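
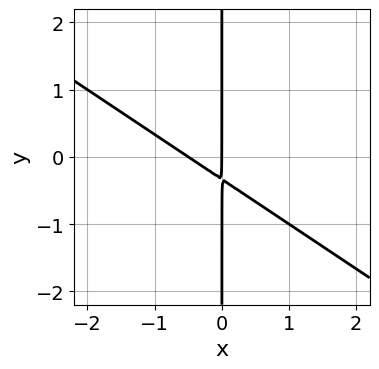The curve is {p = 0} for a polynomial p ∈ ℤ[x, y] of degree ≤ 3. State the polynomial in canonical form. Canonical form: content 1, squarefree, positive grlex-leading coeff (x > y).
2*x^2 + 3*x*y + x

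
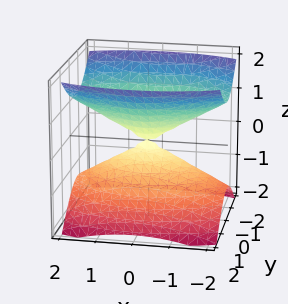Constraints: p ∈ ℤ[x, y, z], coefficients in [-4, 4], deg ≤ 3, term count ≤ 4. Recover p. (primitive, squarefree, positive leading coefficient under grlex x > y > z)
1. I count 2 distinct pieces. Treating them together as one polynomial.
2. The degree is 2 — a double cone through the origin; a quadric.
3. Symmetries: mirror symmetry z ↦ −z ⇒ only even powers of z; mirror symmetry y ↦ −y ⇒ only even powers of y; it's symmetric under x → −x, forcing even powers of x.
4. Checking where it meets the axes: it crosses the z-axis at the gridline z = 0; one x-axis crossing is at x = 0; it crosses the y-axis at the gridline y = 0.
5. Together with the visible shape, these determine p as stated.

x^2 + 3*y^2 - 3*z^2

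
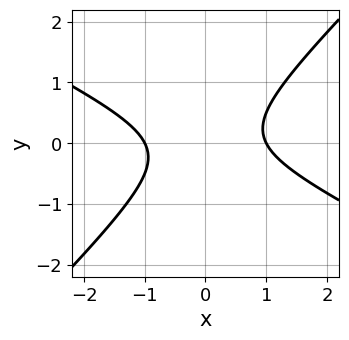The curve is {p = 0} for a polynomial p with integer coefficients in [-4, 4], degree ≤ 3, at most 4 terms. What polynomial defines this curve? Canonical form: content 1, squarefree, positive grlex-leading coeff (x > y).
First, degree: no degree-1 curve has this shape, so deg p = 2.
Next, checking where it meets the axes: among the integer gridlines, it crosses the x-axis at x ∈ {-1, 1}; no y-intercept at any integer in the box.
Finally, solving for integer coefficients yields p as stated.

x^2 + x*y - 2*y^2 - 1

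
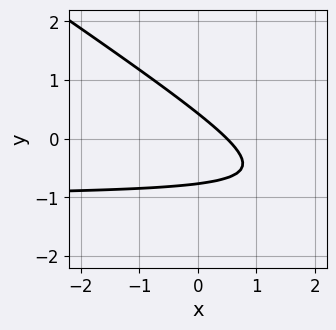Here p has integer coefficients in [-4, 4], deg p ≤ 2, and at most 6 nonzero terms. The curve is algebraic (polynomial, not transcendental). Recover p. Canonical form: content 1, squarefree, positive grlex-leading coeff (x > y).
The degree is 2 — a generic line meets the curve in up to 2 points.
Solving for integer coefficients yields p as stated.

2*x*y + 3*y^2 + 2*x + y - 1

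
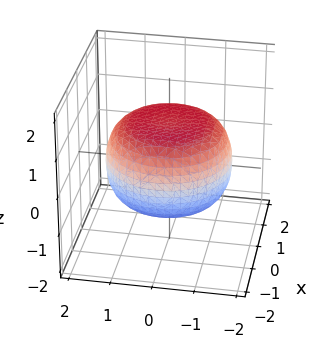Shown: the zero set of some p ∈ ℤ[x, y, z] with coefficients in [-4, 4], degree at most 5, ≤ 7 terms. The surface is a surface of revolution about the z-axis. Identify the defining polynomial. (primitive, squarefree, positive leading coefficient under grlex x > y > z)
(a) Degree: a generic line meets the surface in up to 4 points, so deg p = 4.
(b) Symmetry: the surface is invariant under rotation about z: p = q(x² + y², z).
(c) Reading off the gridlines: the z-axis gridline crossings are at z ∈ {-1, 1}; a circular section at z = 0 has radius between 1 and 2.
(d) Putting this together gives p.

x^4 + 2*x^2*y^2 + y^4 - x^2 - y^2 + 3*z^2 - 3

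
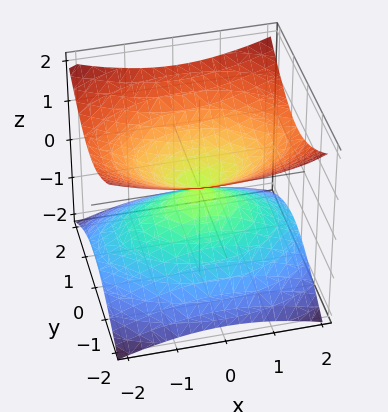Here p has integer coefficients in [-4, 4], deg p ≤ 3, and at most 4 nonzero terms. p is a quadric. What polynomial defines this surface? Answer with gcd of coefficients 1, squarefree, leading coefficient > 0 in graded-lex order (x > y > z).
x^2 + 2*y^2 - 3*z^2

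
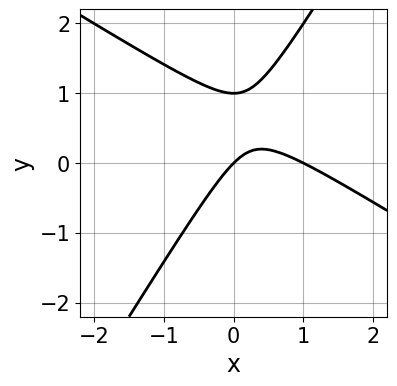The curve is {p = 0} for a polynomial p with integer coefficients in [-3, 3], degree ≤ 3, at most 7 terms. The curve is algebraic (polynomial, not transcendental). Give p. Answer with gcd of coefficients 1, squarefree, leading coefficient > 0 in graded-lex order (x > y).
(a) Degree: no degree-1 curve has this shape, so deg p = 2.
(b) Reading off the gridlines: the y-axis gridline crossings are at y ∈ {0, 1}; among the integer gridlines, it crosses the x-axis at x ∈ {0, 1}.
(c) These observations pin down the coefficients.

x^2 + x*y - y^2 - x + y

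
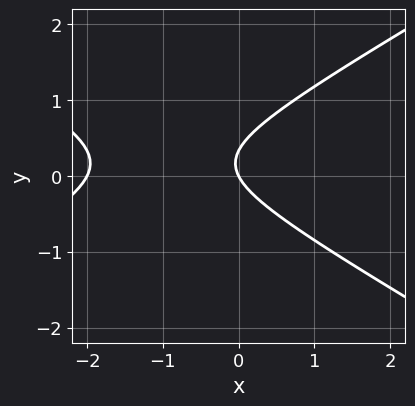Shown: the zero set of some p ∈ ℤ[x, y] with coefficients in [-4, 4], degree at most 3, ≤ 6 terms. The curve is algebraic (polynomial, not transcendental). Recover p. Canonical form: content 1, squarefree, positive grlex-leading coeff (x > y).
x^2 - 3*y^2 + 2*x + y

First, the degree is 2 — no degree-1 curve has this shape.
Next, checking where it meets the axes: the x-axis gridline crossings are at x ∈ {-2, 0}; it meets the y-axis at y = 0 (among the integer gridlines).
Finally, the integer polynomial consistent with all of this is the stated p.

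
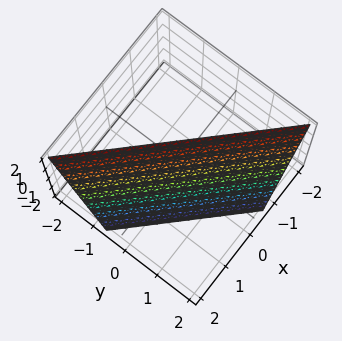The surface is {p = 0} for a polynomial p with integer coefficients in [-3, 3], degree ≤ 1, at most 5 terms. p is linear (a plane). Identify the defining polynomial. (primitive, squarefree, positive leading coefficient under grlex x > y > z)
3*x + 3*y + z - 2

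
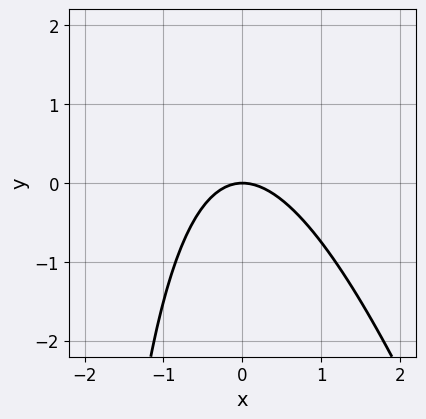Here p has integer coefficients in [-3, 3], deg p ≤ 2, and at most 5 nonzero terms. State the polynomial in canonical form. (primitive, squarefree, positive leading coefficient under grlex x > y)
(a) The degree is 2 — the shape is more complex than any degree-1 curve.
(b) Against the integer gridlines: one x-axis crossing is at x = 0; it meets the y-axis at y = 0 (among the integer gridlines).
(c) The integer polynomial consistent with all of this is the stated p.

3*x^2 + x*y + 3*y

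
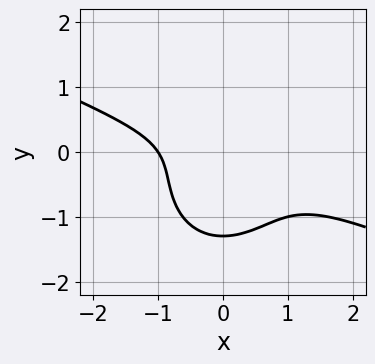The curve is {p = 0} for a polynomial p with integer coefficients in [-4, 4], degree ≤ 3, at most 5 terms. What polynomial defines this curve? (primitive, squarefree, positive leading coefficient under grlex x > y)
x^3 + 2*x^2*y + 2*y^3 + 2*y^2 + 1

1. The degree is 3 — a generic line meets the curve in up to 3 points.
2. From the axis intercepts and sections: it meets the x-axis at x = -1 (among the integer gridlines).
3. Fitting integer coefficients to these (and the overall shape) gives p.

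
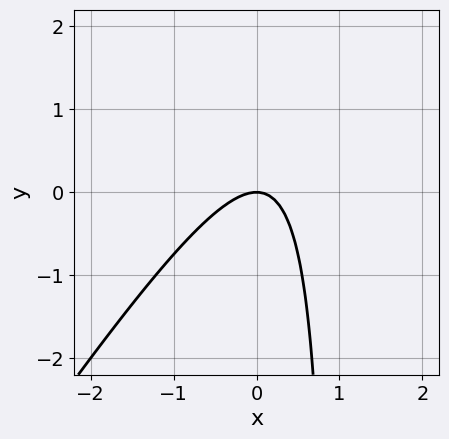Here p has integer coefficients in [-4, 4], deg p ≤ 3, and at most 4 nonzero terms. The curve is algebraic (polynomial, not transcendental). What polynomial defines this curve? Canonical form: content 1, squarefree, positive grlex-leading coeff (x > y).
3*x^2 - 2*x*y + 2*y

(a) Degree: a generic line meets the curve in up to 2 points, so deg p = 2.
(b) Against the integer gridlines: it crosses the x-axis at the gridline x = 0; it crosses the y-axis at the gridline y = 0.
(c) Together with the visible shape, these determine p as stated.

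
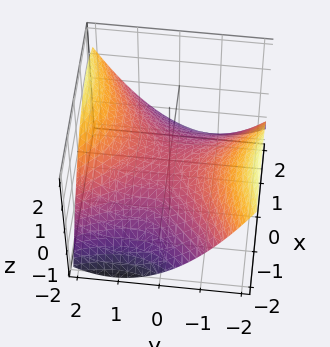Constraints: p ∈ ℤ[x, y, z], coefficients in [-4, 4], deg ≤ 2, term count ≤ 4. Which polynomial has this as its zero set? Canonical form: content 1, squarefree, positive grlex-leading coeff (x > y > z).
(a) The degree is 2 — the shape is more complex than any degree-1 surface.
(b) Checking where it meets the axes: it meets the y-axis at y = 0 (among the integer gridlines); one z-axis crossing is at z = 0; one x-axis crossing is at x = 0.
(c) Together with the visible shape, these determine p as stated.

x^2 - x*y - y^2 + 3*z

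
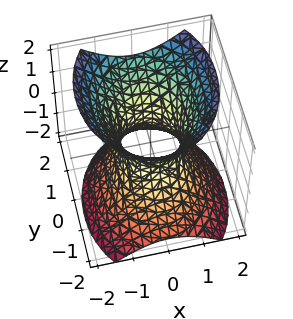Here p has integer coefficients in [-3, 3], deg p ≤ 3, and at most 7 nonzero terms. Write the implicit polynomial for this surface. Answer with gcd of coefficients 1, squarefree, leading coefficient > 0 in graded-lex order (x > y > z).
3*x^2 + 2*y^2 - y*z - 2*z^2 - 2

deg p = 2. The shape is more complex than any degree-1 surface.
Against the integer gridlines: the surface avoids every integer z-axis point in the box; the y-axis gridline crossings are at y ∈ {-1, 1}.
Assembling these constraints gives the stated polynomial.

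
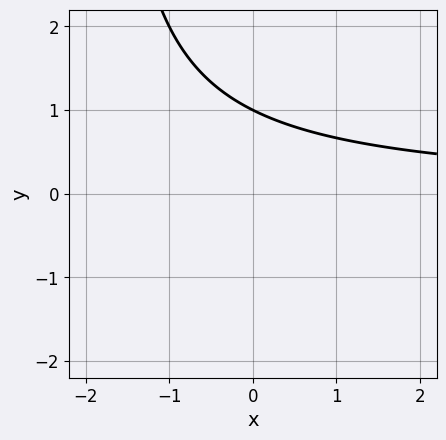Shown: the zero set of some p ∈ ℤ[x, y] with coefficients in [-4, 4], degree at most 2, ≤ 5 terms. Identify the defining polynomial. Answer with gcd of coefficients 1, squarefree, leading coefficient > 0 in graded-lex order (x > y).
First, degree: no degree-1 curve has this shape, so deg p = 2.
Next, reading off the gridlines: one y-axis crossing is at y = 1; the curve avoids every integer x-axis point in the box.
Finally, matching integer coefficients to the picture gives p.

x*y + 2*y - 2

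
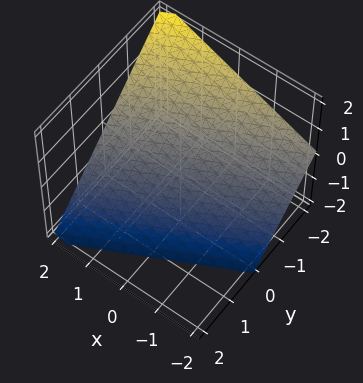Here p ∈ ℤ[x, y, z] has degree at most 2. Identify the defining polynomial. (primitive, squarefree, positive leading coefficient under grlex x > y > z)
x - 2*y - 2*z - 2

(a) Degree: every cross-section is a straight line — this is a plane, so deg p = 1.
(b) Checking where it meets the axes: it crosses the x-axis at the gridline x = 2; it meets the y-axis at y = -1 (among the integer gridlines); it crosses the z-axis at the gridline z = -1.
(c) Together with the visible shape, these determine p as stated.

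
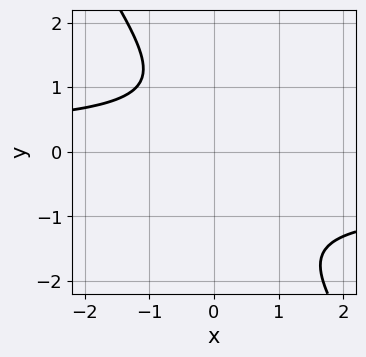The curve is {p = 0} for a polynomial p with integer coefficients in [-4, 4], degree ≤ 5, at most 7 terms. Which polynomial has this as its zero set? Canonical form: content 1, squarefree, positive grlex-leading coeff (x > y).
3*x*y^3 + 2*y^4 + 2*x*y^2 + y^3 + 3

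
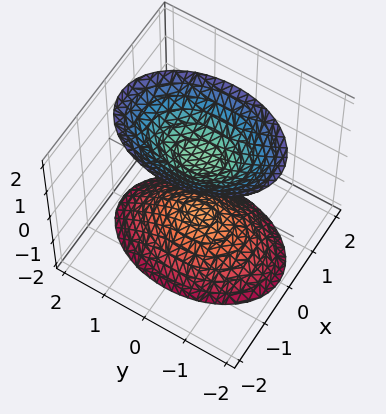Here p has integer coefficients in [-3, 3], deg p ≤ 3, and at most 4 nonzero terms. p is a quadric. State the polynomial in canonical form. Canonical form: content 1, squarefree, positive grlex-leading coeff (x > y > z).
(a) The picture has 2 separate pieces. They look like related sheets of one shape, so recover p as a whole.
(b) deg p = 2. Two sheets facing apart; a quadric.
(c) Symmetries: it's symmetric under x → −x, forcing even powers of x; the z ↦ −z reflection is a symmetry, so z appears only in even powers; the y ↦ −y reflection is a symmetry, so y appears only in even powers.
(d) From the visible intercepts: the surface avoids every integer y-axis point in the box; the surface avoids every integer x-axis point in the box; among the integer gridlines, it crosses the z-axis at z ∈ {-1, 1}.
(e) Assembling these constraints gives the stated polynomial.

2*x^2 + y^2 - z^2 + 1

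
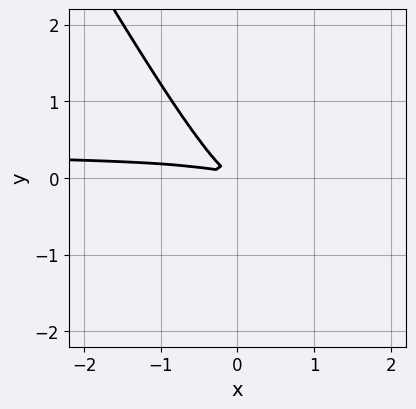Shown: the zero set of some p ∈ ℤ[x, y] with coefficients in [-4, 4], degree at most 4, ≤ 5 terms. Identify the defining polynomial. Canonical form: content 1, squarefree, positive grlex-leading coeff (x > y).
1. deg p = 3. No degree-2 curve has this shape.
2. Matching integer coefficients to the picture gives p.

3*x^2*y - y^3 - x^2 - 3*x*y - 3*y^2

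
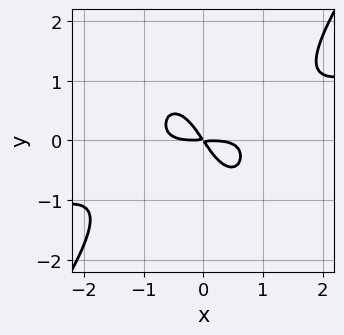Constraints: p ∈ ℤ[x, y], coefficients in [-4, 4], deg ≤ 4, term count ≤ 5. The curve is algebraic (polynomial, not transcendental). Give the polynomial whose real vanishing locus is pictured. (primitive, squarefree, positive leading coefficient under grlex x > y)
Degree: the shape is more complex than any degree-3 curve, so deg p = 4.
The integer polynomial consistent with all of this is the stated p.

x^4 - 3*x^3*y + y^4 + 3*x*y + 2*y^2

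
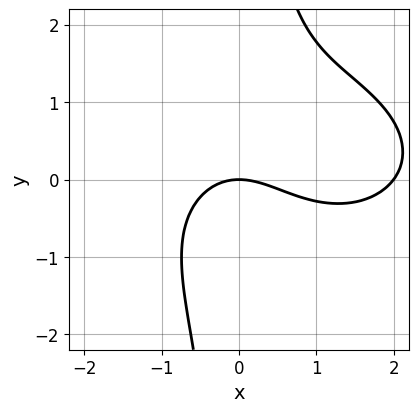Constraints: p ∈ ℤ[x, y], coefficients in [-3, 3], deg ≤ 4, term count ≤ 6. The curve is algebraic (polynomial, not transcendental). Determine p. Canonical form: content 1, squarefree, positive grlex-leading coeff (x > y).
x^3 + 2*x*y^2 - 2*x^2 - 3*y

(a) The degree is 3 — the shape is more complex than any degree-2 curve.
(b) From the axis intercepts and sections: one y-axis crossing is at y = 0; the x-axis gridline crossings are at x ∈ {0, 2}.
(c) Matching integer coefficients to the picture gives p.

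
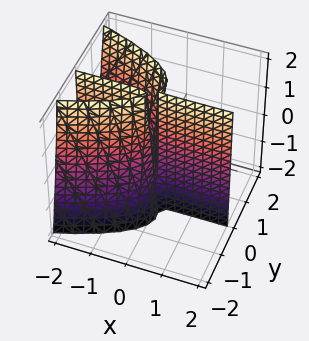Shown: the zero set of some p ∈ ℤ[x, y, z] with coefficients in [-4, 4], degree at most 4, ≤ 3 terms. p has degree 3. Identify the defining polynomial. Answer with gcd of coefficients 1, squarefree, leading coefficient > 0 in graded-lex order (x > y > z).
3*y^3 - y^2*z + 3*x*y

1. Degree: no degree-2 surface has this shape, so deg p = 3.
2. Observable constraints: one y-axis crossing is at y = 0; every point of the x-axis in the box is on the surface; the visible z-axis segment lies entirely on the surface.
3. Matching integer coefficients to the picture gives p.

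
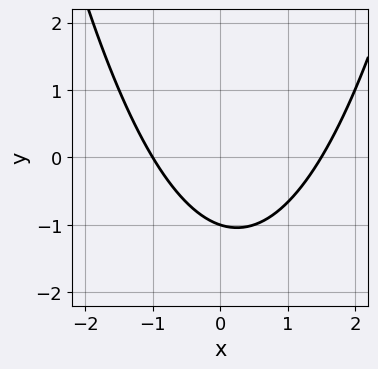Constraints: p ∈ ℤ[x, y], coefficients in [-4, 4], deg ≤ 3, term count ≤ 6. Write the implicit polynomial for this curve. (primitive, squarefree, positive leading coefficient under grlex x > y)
2*x^2 - x - 3*y - 3

deg p = 2.
Checking where it meets the axes: it meets the x-axis at x = -1 (among the integer gridlines); it meets the y-axis at y = -1 (among the integer gridlines).
Putting this together gives p.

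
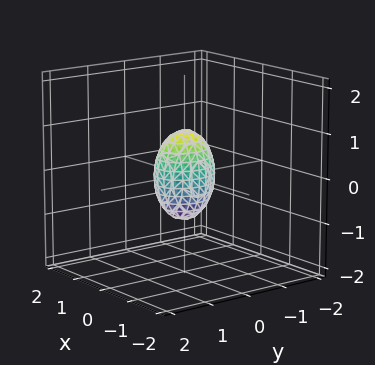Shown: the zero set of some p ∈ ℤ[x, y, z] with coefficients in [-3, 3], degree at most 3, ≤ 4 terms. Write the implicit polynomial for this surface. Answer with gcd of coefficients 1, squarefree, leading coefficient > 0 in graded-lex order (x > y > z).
3*x^2 + 2*y^2 + z^2 - 1

1. deg p = 2. A closed, bounded, convex surface; a quadric.
2. Symmetries: the y ↦ −y reflection is a symmetry, so y appears only in even powers; mirror symmetry z ↦ −z ⇒ only even powers of z; it's symmetric under x → −x, forcing even powers of x.
3. Against the integer gridlines: the z-axis gridline crossings are at z ∈ {-1, 1}.
4. These observations pin down the coefficients.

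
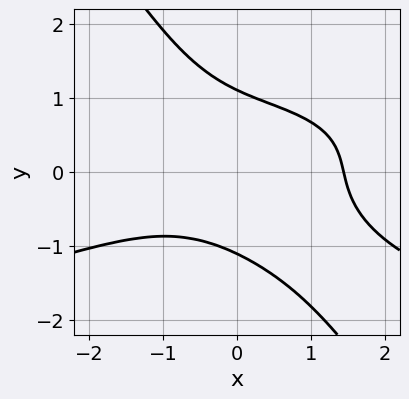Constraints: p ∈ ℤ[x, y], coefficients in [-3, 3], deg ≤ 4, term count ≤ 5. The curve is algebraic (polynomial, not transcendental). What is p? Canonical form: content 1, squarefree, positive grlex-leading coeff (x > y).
3*x*y^3 + 2*y^4 + x^3 + x*y - 3

(a) The degree is 4 — no degree-3 curve has this shape.
(b) Matching integer coefficients to the picture gives p.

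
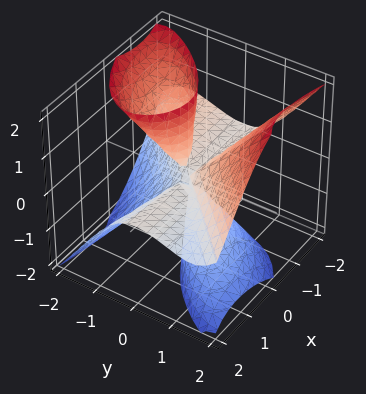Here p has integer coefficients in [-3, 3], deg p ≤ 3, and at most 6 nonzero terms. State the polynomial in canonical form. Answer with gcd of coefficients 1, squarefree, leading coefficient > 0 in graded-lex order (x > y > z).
x^2*z + x*y^2 - y^3 + y*z^2

1. I count 2 distinct pieces. Treating them together as one polynomial.
2. deg p = 3. A generic line meets the surface in up to 3 points.
3. From the visible intercepts: one y-axis crossing is at y = 0; the visible x-axis segment lies entirely on the surface; the visible z-axis segment lies entirely on the surface.
4. These observations pin down the coefficients.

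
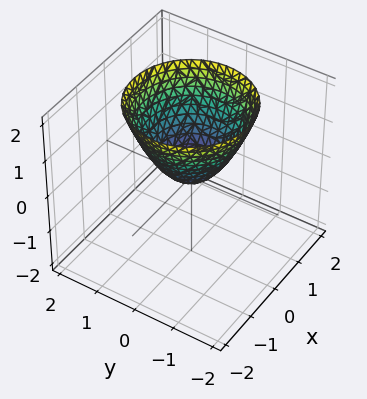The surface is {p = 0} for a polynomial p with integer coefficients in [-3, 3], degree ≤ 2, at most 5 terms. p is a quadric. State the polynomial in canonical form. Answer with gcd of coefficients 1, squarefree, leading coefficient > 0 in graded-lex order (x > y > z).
deg p = 2.
Symmetries: rotational symmetry about the z-axis ⇒ p depends on x, y only through x² + y².
From the visible intercepts: a circular section at z = 2 has radius between 1 and 2; one z-axis crossing is at z = 0.
Matching integer coefficients to the picture gives p.

x^2 + y^2 - z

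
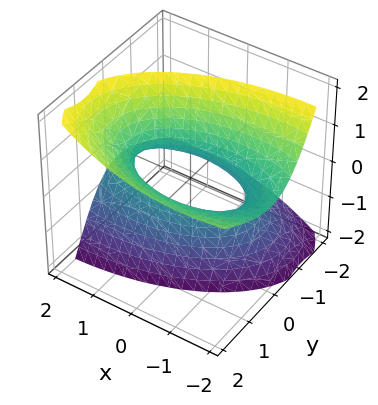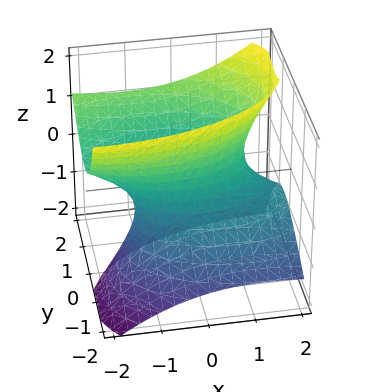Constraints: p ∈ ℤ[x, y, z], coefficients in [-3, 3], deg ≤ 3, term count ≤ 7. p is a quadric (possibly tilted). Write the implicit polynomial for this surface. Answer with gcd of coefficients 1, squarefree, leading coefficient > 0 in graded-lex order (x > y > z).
x^2 + 2*x*z + 3*y^2 - 3*y*z - 2*z^2 - 2

(a) deg p = 2. A generic line meets the surface in up to 2 points.
(b) Against the integer gridlines: it misses every integer gridline on the z-axis.
(c) Fitting integer coefficients to these (and the overall shape) gives p.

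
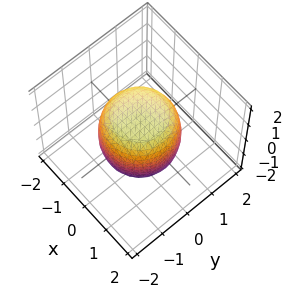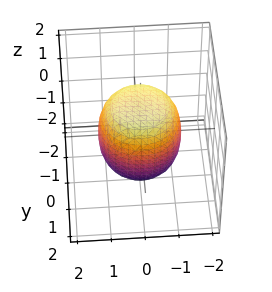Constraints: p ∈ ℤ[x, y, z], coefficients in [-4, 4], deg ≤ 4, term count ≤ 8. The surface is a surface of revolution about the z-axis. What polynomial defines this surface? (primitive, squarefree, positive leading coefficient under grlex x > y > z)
2*x^4 + 4*x^2*y^2 + 2*y^4 - x^2 - y^2 + 2*z^2 - 3

(a) Degree: a generic line meets the surface in up to 4 points, so deg p = 4.
(b) Symmetries: every cross-section ⟂ z is a circle, so x, y appear only via x² + y².
(c) Checking where it meets the axes: a circular section at z = 0 has radius between 1 and 2.
(d) Solving for integer coefficients yields p as stated.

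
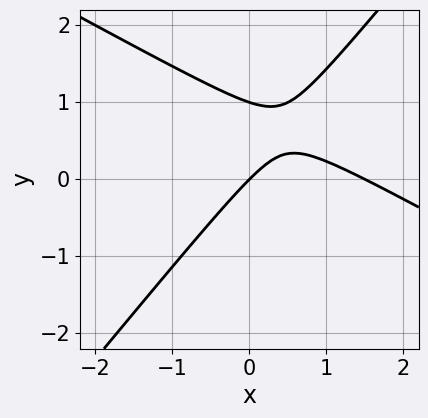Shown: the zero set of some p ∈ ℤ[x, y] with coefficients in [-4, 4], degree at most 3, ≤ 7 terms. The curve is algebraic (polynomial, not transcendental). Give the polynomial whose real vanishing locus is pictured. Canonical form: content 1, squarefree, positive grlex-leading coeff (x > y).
2*x^2 + 2*x*y - 3*y^2 - 3*x + 3*y

First, deg p = 2. No degree-1 curve has this shape.
Next, reading off the gridlines: one x-axis crossing is at x = 0; among the integer gridlines, it crosses the y-axis at y ∈ {0, 1}.
Finally, solving for integer coefficients yields p as stated.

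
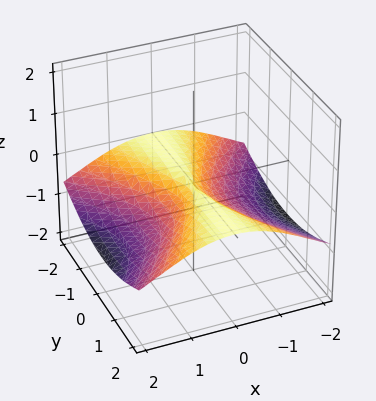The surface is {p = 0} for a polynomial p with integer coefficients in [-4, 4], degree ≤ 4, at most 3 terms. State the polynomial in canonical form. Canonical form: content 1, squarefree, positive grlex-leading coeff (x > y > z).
First, deg p = 3. No degree-2 surface has this shape.
Next, observable constraints: every point of the y-axis in the box is on the surface; it meets the x-axis at x = 0 (among the integer gridlines).
Finally, matching integer coefficients to the picture gives p.

y^2*z + 2*z^3 + x^2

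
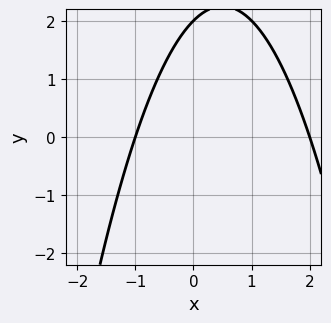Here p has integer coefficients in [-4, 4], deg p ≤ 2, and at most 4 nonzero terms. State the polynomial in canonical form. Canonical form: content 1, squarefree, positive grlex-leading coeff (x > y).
x^2 - x + y - 2

(a) The degree is 2 — a generic line meets the curve in up to 2 points.
(b) From the axis intercepts and sections: the x-axis gridline crossings are at x ∈ {-1, 2}; one y-axis crossing is at y = 2.
(c) Assembling these constraints gives the stated polynomial.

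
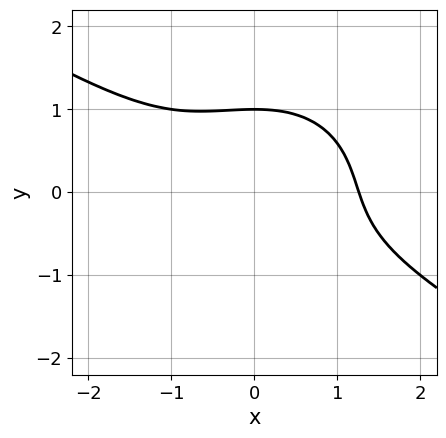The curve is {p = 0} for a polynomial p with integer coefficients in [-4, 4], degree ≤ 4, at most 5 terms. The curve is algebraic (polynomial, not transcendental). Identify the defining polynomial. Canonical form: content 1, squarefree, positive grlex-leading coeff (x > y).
x^3 + x^2*y + 2*y^3 - 2

1. deg p = 3. A generic line meets the curve in up to 3 points.
2. From the visible intercepts: one y-axis crossing is at y = 1.
3. The integer polynomial consistent with all of this is the stated p.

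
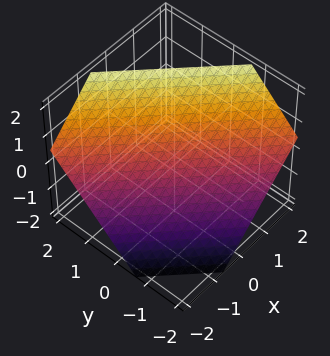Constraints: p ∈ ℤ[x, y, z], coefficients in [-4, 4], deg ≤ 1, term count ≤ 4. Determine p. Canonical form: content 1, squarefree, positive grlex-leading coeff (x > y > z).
3*x + 3*y - 3*z + 2

(a) Degree: the surface is flat (a plane), so deg p = 1.
(b) Matching integer coefficients to the picture gives p.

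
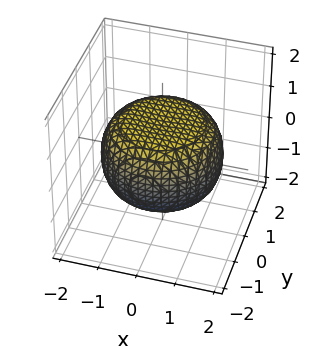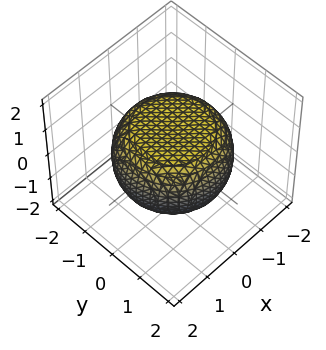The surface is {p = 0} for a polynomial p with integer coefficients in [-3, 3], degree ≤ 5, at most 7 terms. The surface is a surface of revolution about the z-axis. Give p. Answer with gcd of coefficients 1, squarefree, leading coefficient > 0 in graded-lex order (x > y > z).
x^4 + 2*x^2*y^2 + y^4 - x^2 - y^2 + 3*z^2 - 3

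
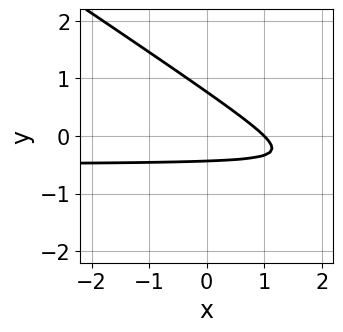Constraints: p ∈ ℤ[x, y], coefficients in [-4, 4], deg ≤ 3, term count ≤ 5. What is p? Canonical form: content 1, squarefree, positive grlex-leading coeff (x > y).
2*x*y + 3*y^2 + x - y - 1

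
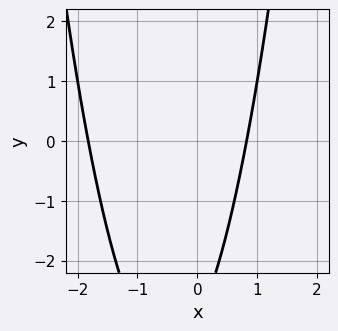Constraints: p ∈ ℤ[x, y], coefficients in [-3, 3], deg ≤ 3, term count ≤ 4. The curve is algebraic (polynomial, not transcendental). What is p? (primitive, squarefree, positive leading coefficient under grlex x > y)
2*x^2 + 2*x - y - 3

Degree: the shape is more complex than any degree-1 curve, so deg p = 2.
Against the integer gridlines: no y-intercept at any integer in the box.
Assembling these constraints gives the stated polynomial.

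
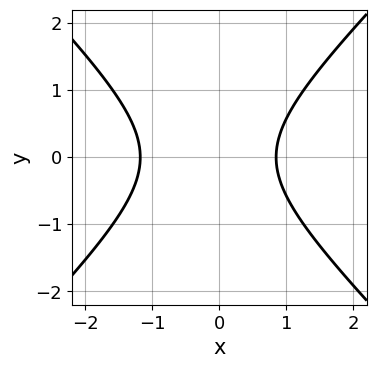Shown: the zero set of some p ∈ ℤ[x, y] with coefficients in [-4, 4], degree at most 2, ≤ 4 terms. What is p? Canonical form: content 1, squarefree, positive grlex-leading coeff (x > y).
3*x^2 - 3*y^2 + x - 3

deg p = 2.
Symmetries: mirror symmetry y ↦ −y ⇒ only even powers of y.
Reading off the gridlines: it misses every integer gridline on the y-axis.
Fitting integer coefficients to these (and the overall shape) gives p.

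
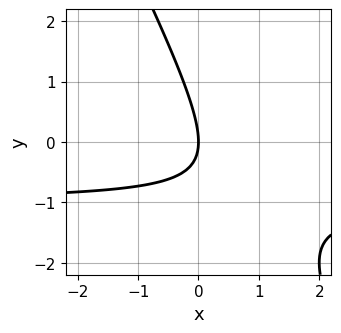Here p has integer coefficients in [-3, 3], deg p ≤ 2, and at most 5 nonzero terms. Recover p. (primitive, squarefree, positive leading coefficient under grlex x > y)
2*x*y + y^2 + 2*x

1. Degree: a generic line meets the curve in up to 2 points, so deg p = 2.
2. Checking where it meets the axes: one y-axis crossing is at y = 0; one x-axis crossing is at x = 0.
3. Putting this together gives p.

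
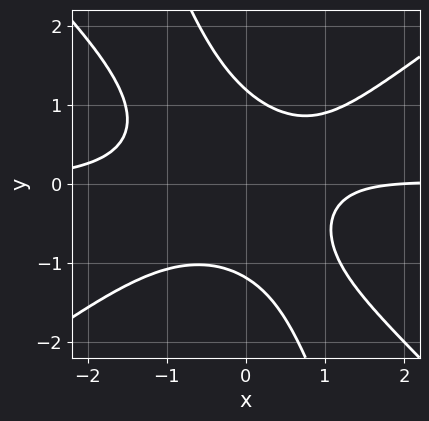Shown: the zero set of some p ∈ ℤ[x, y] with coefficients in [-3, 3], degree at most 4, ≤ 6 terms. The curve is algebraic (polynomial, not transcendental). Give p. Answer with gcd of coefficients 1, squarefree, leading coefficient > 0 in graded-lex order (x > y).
2*x^3*y - 3*x*y^3 - y^4 - x + 2

1. The degree is 4 — a generic line meets the curve in up to 4 points.
2. Reading off the gridlines: it crosses the x-axis at the gridline x = 2.
3. Solving for integer coefficients yields p as stated.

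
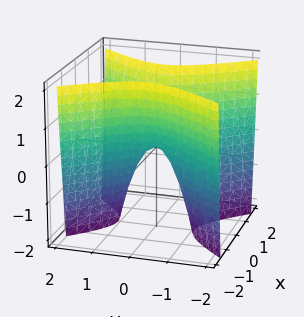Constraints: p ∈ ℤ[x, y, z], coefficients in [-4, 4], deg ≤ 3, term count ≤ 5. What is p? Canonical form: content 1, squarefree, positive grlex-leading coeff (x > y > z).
1. Degree: a hyperbolic paraboloid; a quadric, so deg p = 2.
2. Symmetries: it's symmetric under y → −y, forcing even powers of y; it's symmetric under x → −x, forcing even powers of x.
3. From the visible intercepts: one y-axis crossing is at y = 0; it meets the z-axis at z = 0 (among the integer gridlines); it crosses the x-axis at the gridline x = 0.
4. These observations pin down the coefficients.

3*x^2 - 2*y^2 - z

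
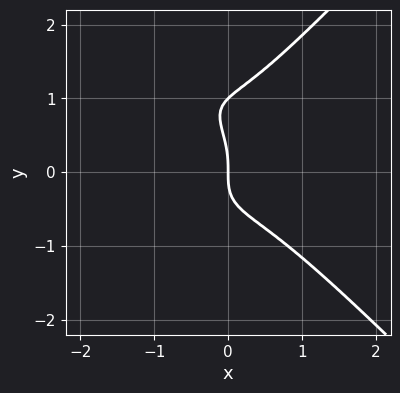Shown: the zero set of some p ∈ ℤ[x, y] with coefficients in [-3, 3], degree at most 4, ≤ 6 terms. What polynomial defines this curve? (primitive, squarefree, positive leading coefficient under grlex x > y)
x^2*y^2 - y^4 + x^3 + y^3 + x

(a) Degree: the shape is more complex than any degree-3 curve, so deg p = 4.
(b) Checking where it meets the axes: the y-axis gridline crossings are at y ∈ {0, 1}; it meets the x-axis at x = 0 (among the integer gridlines).
(c) Together with the visible shape, these determine p as stated.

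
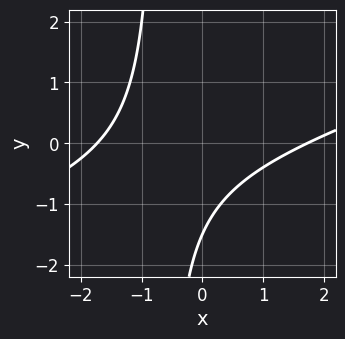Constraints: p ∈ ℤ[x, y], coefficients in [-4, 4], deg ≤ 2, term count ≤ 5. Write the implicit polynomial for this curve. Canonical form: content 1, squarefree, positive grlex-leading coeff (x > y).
First, deg p = 2. No degree-1 curve has this shape.
Finally, the integer polynomial consistent with all of this is the stated p.

x^2 - 3*x*y - 2*y - 3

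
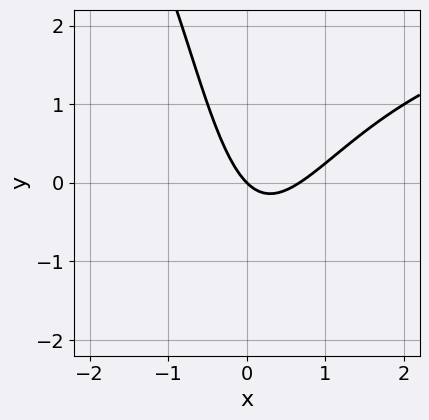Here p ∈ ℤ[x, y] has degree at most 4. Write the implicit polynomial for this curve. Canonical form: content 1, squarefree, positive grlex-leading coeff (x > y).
x^2*y - 3*x^2 + x*y + 2*x + 2*y

(a) Degree: no degree-2 curve has this shape, so deg p = 3.
(b) From the visible intercepts: one x-axis crossing is at x = 0; it meets the y-axis at y = 0 (among the integer gridlines).
(c) Fitting integer coefficients to these (and the overall shape) gives p.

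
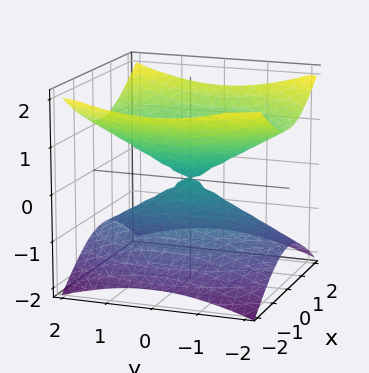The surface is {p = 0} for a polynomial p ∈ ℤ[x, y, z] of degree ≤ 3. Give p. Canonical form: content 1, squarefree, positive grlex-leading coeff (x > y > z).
(a) deg p = 2. A double cone through the origin; a quadric.
(b) Symmetries: it's symmetric under z → −z, forcing even powers of z; it's symmetric under y → −y, forcing even powers of y; it's symmetric under x → −x, forcing even powers of x.
(c) Checking where it meets the axes: it crosses the z-axis at the gridline z = 0; one y-axis crossing is at y = 0; one x-axis crossing is at x = 0.
(d) These observations pin down the coefficients.

2*x^2 + y^2 - 3*z^2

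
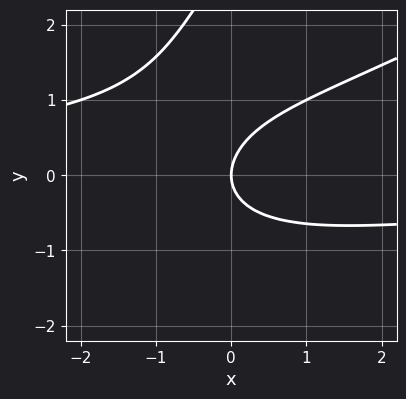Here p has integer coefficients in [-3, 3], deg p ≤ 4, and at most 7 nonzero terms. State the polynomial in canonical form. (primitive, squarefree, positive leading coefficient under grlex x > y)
deg p = 3.
Against the integer gridlines: it crosses the x-axis at the gridline x = 0; it crosses the y-axis at the gridline y = 0.
Putting this together gives p.

x^2*y - 2*x*y^2 + y^3 - 3*y^2 + 3*x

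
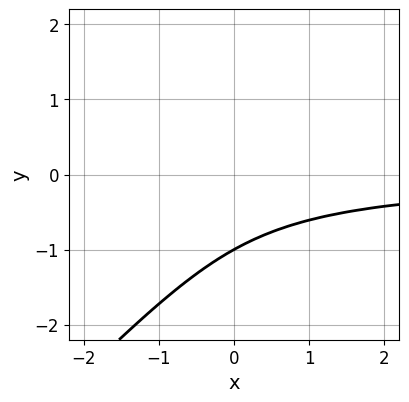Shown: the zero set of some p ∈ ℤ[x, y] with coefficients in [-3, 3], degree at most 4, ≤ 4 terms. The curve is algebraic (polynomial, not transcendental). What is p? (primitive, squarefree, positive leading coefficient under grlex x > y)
3*x*y^2 - 3*y^3 - 2*x*y - 3

First, the degree is 3 — the shape is more complex than any degree-2 curve.
Then, reading off the gridlines: it crosses the y-axis at the gridline y = -1; no x-intercept at any integer in the box.
Finally, the integer polynomial consistent with all of this is the stated p.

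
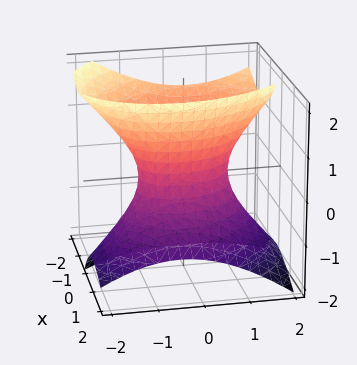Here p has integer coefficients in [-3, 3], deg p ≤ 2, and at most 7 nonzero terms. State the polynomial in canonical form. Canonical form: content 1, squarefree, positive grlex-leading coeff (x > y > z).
3*x^2 + x*y + 3*x*z + 2*y^2 - 2*z^2 - 2

First, degree: the shape is more complex than any degree-1 surface, so deg p = 2.
Then, observable constraints: it misses every integer gridline on the z-axis; the y-axis gridline crossings are at y ∈ {-1, 1}.
Finally, the integer polynomial consistent with all of this is the stated p.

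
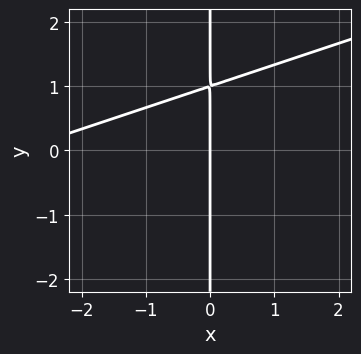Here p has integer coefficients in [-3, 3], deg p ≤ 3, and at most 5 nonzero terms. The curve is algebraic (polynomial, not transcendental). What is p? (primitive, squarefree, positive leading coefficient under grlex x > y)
x^2 - 3*x*y + 3*x

(a) The degree is 2 — a generic line meets the curve in up to 2 points.
(b) Observable constraints: it crosses the x-axis at the gridline x = 0; every point of the y-axis in the box is on the curve.
(c) Solving for integer coefficients yields p as stated.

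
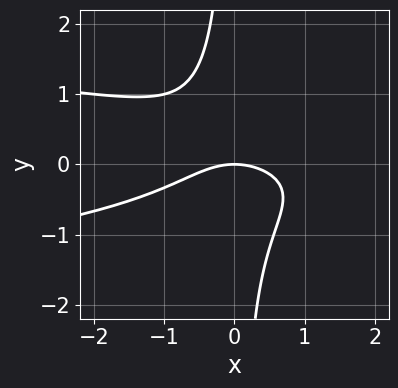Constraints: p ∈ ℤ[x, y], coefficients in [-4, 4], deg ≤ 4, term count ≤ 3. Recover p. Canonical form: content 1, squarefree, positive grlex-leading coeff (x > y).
3*x*y^2 + x^2 + 2*y

(a) deg p = 3. No degree-2 curve has this shape.
(b) From the axis intercepts and sections: it crosses the y-axis at the gridline y = 0; it meets the x-axis at x = 0 (among the integer gridlines).
(c) The integer polynomial consistent with all of this is the stated p.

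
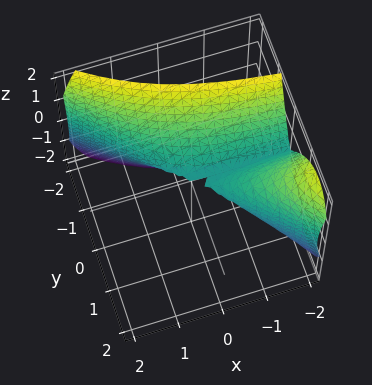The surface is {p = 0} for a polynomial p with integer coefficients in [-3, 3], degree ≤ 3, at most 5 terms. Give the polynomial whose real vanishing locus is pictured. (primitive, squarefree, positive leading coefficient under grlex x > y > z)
deg p = 3. No degree-2 surface has this shape.
Against the integer gridlines: one y-axis crossing is at y = 0; every point of the x-axis in the box is on the surface.
Solving for integer coefficients yields p as stated.

2*x*y^2 + 2*y^3 + z^2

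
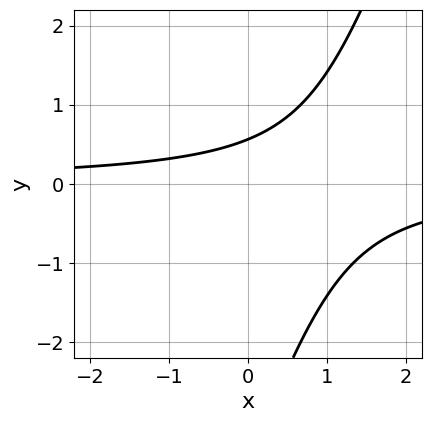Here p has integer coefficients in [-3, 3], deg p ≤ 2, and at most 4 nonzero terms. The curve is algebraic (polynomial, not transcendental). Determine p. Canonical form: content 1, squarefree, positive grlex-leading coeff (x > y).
3*x*y - y^2 - 3*y + 2

1. The degree is 2 — the shape is more complex than any degree-1 curve.
2. From the axis intercepts and sections: it misses every integer gridline on the x-axis.
3. These observations pin down the coefficients.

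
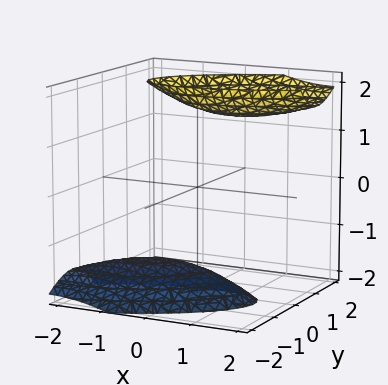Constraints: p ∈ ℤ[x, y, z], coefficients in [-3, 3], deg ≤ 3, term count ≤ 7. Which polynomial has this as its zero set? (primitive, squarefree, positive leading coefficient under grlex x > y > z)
1. There are 2 components. They look like related sheets of one shape, so recover p as a whole.
2. deg p = 2. A generic line meets the surface in up to 2 points.
3. Observable constraints: the surface avoids every integer x-axis point in the box; no y-intercept at any integer in the box.
4. Assembling these constraints gives the stated polynomial.

x^2 - 2*x*y + 3*y^2 - 2*y*z - z^2 + 3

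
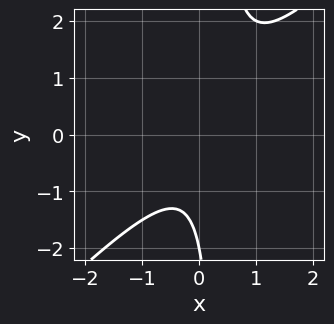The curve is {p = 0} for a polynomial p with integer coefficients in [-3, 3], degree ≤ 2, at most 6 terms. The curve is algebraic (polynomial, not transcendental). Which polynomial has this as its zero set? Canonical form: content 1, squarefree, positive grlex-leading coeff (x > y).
deg p = 2. No degree-1 curve has this shape.
From the visible intercepts: it meets the y-axis at y = -2 (among the integer gridlines); the curve avoids every integer x-axis point in the box.
The integer polynomial consistent with all of this is the stated p.

3*x^2 - 3*x*y - x + y + 2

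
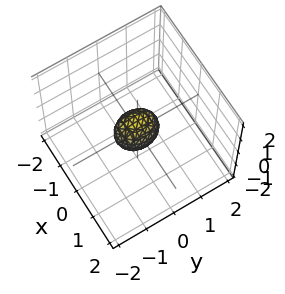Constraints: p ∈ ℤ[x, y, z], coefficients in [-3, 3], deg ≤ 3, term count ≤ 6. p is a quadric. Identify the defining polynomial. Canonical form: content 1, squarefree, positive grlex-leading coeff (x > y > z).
3*x^2 + 2*y^2 + 2*z^2 - 1

First, the degree is 2 — a closed, bounded, convex surface; a quadric.
Next, symmetries: the y ↦ −y reflection is a symmetry, so y appears only in even powers; the z ↦ −z reflection is a symmetry, so z appears only in even powers; mirror symmetry x ↦ −x ⇒ only even powers of x.
Finally, putting this together gives p.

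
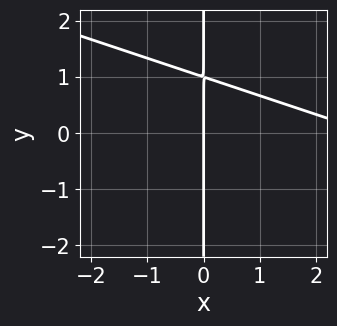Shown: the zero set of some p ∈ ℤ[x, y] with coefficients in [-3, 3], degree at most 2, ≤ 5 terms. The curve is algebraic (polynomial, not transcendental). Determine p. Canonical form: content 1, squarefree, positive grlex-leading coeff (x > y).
x^2 + 3*x*y - 3*x

First, deg p = 2. No degree-1 curve has this shape.
Next, observable constraints: it crosses the x-axis at the gridline x = 0; every point of the y-axis in the box is on the curve.
Finally, fitting integer coefficients to these (and the overall shape) gives p.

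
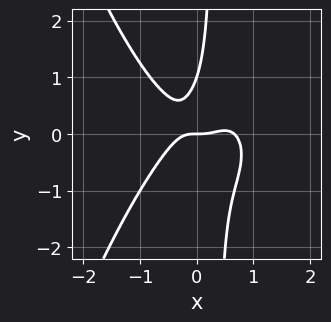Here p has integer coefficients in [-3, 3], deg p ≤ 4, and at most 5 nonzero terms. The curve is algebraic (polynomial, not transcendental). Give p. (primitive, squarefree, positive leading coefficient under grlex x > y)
Degree: no degree-3 curve has this shape, so deg p = 4.
Checking where it meets the axes: among the integer gridlines, it crosses the y-axis at y ∈ {0, 1}; it crosses the x-axis at the gridline x = 0.
These observations pin down the coefficients.

3*x^4 - 2*x^3 + 3*x*y^2 - y^2 + y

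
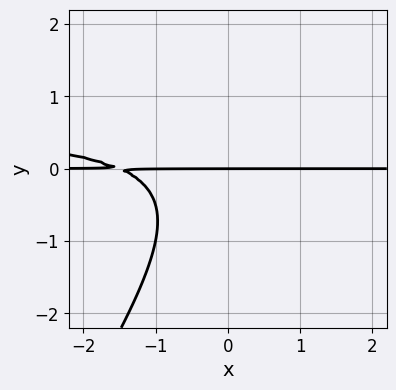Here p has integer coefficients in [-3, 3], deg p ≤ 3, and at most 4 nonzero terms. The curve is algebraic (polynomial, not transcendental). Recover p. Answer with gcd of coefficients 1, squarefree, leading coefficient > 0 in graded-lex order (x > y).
deg p = 3.
Against the integer gridlines: every point of the x-axis in the box is on the curve; it meets the y-axis at y = 0 (among the integer gridlines).
Assembling these constraints gives the stated polynomial.

3*x*y^2 - 2*y^3 - 2*x*y - 3*y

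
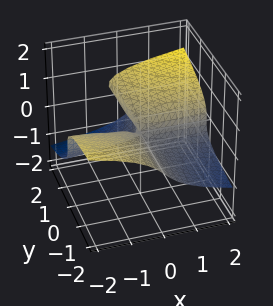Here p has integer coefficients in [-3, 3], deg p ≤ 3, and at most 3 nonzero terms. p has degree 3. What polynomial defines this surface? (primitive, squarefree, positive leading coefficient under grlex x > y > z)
3*z^3 - x*y - y*z

deg p = 3.
Reading off the gridlines: every point of the y-axis in the box is on the surface; one z-axis crossing is at z = 0; the visible x-axis segment lies entirely on the surface.
These observations pin down the coefficients.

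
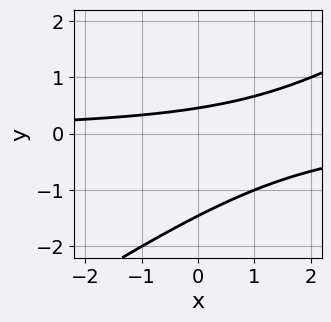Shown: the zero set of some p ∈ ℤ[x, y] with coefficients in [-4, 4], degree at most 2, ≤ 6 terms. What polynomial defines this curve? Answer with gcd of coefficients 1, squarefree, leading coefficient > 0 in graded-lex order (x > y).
2*x*y - 3*y^2 - 3*y + 2

1. deg p = 2. A generic line meets the curve in up to 2 points.
2. Against the integer gridlines: it misses every integer gridline on the x-axis.
3. The integer polynomial consistent with all of this is the stated p.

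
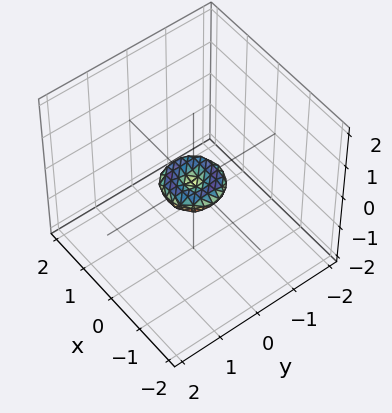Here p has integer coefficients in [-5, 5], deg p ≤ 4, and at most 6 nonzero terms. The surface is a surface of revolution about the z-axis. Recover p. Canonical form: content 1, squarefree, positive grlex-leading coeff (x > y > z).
deg p = 4.
By symmetry, every cross-section ⟂ z is a circle, so x, y appear only via x² + y².
Reading off the gridlines: it meets the x-axis at x = 0 (among the integer gridlines); it crosses the y-axis at the gridline y = 0; one z-axis crossing is at z = 0; a circular section at z = 0 has radius between 0 and 1.
These observations pin down the coefficients.

2*x^4 + 4*x^2*y^2 + 2*y^4 - x^2 - y^2 + 3*z^2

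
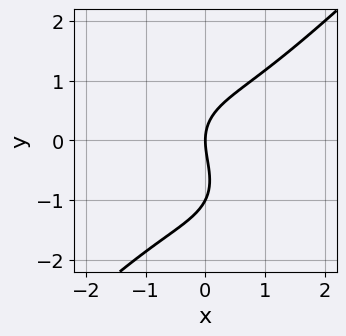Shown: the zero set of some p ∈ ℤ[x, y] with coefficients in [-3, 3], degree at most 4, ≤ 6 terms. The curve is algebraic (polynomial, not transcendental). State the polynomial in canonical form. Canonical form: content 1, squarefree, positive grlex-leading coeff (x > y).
x^3 - y^3 - y^2 + 2*x

First, the degree is 3 — the shape is more complex than any degree-2 curve.
Next, observable constraints: it meets the x-axis at x = 0 (among the integer gridlines); among the integer gridlines, it crosses the y-axis at y ∈ {-1, 0}.
Finally, solving for integer coefficients yields p as stated.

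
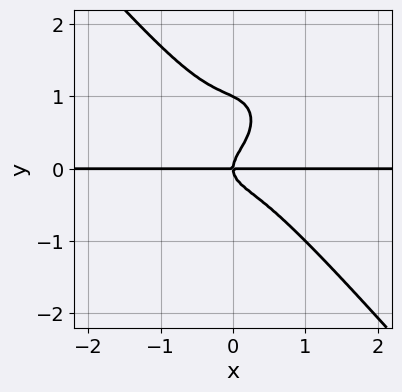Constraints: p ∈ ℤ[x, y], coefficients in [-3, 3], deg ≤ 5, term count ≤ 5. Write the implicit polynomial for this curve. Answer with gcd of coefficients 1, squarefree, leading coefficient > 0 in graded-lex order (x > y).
3*x^3*y + 2*y^4 - 2*y^3 + x*y

(a) Degree: a generic line meets the curve in up to 4 points, so deg p = 4.
(b) Against the integer gridlines: the visible x-axis segment lies entirely on the curve; the y-axis gridline crossings are at y ∈ {0, 1}.
(c) Solving for integer coefficients yields p as stated.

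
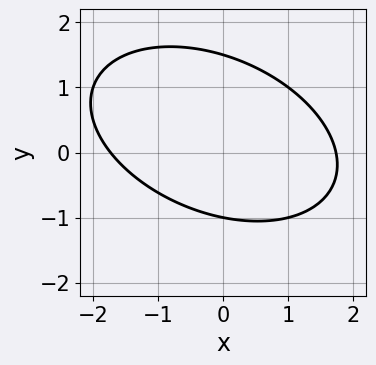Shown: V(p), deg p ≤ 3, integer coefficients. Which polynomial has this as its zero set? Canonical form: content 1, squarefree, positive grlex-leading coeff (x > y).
x^2 + x*y + 2*y^2 - y - 3

Degree: the shape is more complex than any degree-1 curve, so deg p = 2.
Reading off the gridlines: it crosses the y-axis at the gridline y = -1.
Solving for integer coefficients yields p as stated.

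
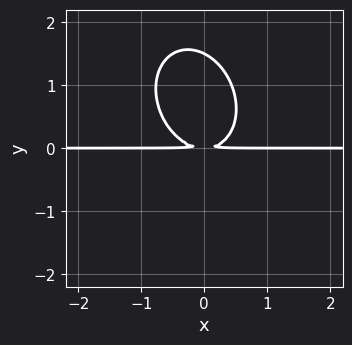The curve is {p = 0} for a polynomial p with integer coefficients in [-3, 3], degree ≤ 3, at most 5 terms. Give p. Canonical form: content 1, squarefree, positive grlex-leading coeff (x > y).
1. The degree is 3 — a generic line meets the curve in up to 3 points.
2. Against the integer gridlines: every point of the x-axis in the box is on the curve.
3. Fitting integer coefficients to these (and the overall shape) gives p.

3*x^2*y + x*y^2 + 2*y^3 - 3*y^2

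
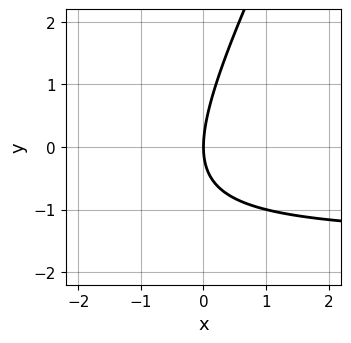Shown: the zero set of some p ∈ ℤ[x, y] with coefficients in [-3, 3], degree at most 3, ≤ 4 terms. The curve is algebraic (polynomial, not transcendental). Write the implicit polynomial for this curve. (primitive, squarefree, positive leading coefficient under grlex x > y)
First, the degree is 2 — a generic line meets the curve in up to 2 points.
Next, from the visible intercepts: one x-axis crossing is at x = 0; it crosses the y-axis at the gridline y = 0.
Finally, together with the visible shape, these determine p as stated.

2*x*y - y^2 + 3*x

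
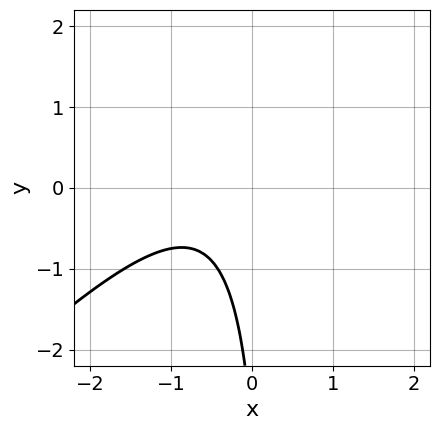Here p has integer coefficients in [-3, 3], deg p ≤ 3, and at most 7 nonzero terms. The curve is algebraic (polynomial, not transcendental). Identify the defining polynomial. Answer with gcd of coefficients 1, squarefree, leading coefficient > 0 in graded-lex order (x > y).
deg p = 2. A generic line meets the curve in up to 2 points.
Reading off the gridlines: it misses every integer gridline on the y-axis; it misses every integer gridline on the x-axis.
Fitting integer coefficients to these (and the overall shape) gives p.

3*x^2 - 3*x*y + 3*x + y + 3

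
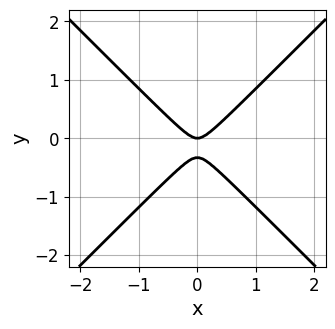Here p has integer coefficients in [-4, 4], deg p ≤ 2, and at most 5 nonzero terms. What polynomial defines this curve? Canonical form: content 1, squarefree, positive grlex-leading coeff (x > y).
1. The degree is 2 — a generic line meets the curve in up to 2 points.
2. Symmetries: it's symmetric under x → −x, forcing even powers of x.
3. Observable constraints: one x-axis crossing is at x = 0; one y-axis crossing is at y = 0.
4. Assembling these constraints gives the stated polynomial.

3*x^2 - 3*y^2 - y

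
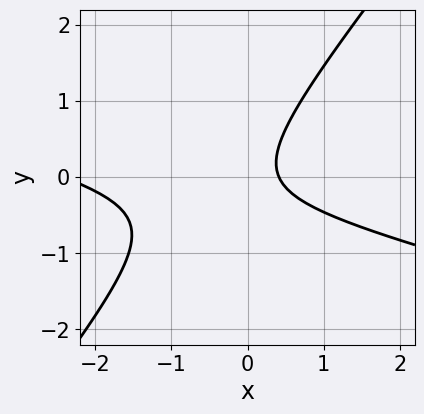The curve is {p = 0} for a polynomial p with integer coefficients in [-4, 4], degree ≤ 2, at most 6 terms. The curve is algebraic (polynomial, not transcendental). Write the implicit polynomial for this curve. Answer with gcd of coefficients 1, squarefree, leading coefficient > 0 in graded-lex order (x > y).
Degree: a generic line meets the curve in up to 2 points, so deg p = 2.
Observable constraints: no y-intercept at any integer in the box.
Together with the visible shape, these determine p as stated.

x^2 + 3*x*y - 3*y^2 + 2*x - 1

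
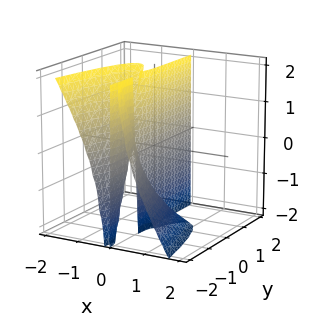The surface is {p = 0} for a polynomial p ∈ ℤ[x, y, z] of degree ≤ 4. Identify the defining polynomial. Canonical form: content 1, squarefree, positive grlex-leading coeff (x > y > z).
(a) deg p = 3. The shape is more complex than any degree-2 surface.
(b) Checking where it meets the axes: one x-axis crossing is at x = 0; every point of the y-axis in the box is on the surface; every point of the z-axis in the box is on the surface.
(c) Putting this together gives p.

3*x^3 + 2*x^2*z + x*y + x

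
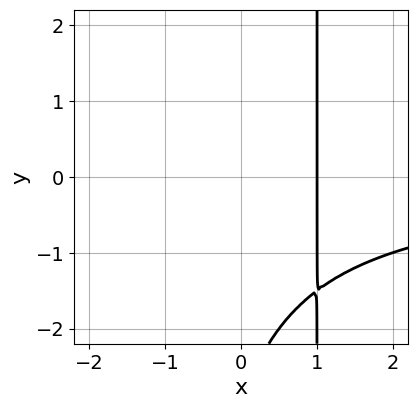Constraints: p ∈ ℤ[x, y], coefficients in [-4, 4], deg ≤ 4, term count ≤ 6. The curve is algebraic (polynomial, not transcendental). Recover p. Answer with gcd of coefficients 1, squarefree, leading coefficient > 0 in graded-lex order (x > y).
x^2*y + 3*x - y - 3

1. deg p = 3.
2. Observable constraints: no y-intercept at any integer in the box; it meets the x-axis at x = 1 (among the integer gridlines).
3. Solving for integer coefficients yields p as stated.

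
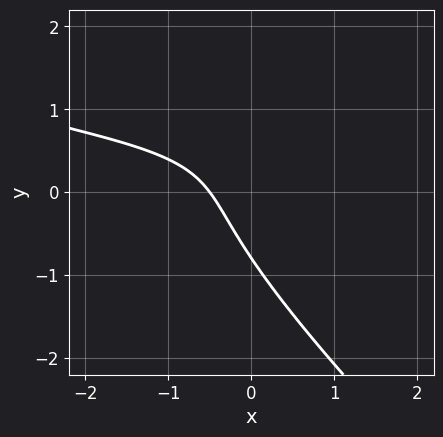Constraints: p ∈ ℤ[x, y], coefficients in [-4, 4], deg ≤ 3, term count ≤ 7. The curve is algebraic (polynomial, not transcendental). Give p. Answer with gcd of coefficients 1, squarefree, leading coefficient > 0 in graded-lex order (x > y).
(a) Degree: a generic line meets the curve in up to 3 points, so deg p = 3.
(b) Matching integer coefficients to the picture gives p.

2*x*y^2 + 2*y^3 - 3*x*y + 2*x + 1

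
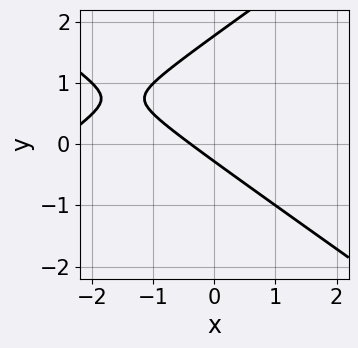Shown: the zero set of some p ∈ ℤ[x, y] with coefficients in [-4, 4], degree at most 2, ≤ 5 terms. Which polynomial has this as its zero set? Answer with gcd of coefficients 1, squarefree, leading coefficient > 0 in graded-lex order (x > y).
x^2 - 2*y^2 + 3*x + 3*y + 1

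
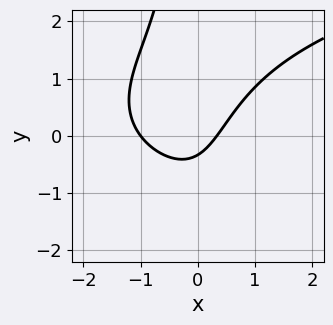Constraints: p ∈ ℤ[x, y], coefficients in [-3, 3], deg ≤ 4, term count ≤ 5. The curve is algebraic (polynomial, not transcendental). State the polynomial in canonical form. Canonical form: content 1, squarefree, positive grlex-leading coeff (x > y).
2*x*y^2 - 3*x^2 - 2*x + 3*y + 1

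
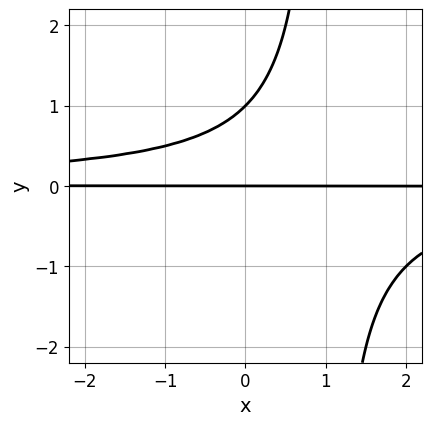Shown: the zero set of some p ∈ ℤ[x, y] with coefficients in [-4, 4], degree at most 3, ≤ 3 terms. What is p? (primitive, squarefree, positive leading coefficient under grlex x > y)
x*y^2 - y^2 + y

deg p = 3.
Reading off the gridlines: among the integer gridlines, it crosses the y-axis at y ∈ {0, 1}; the visible x-axis segment lies entirely on the curve.
Putting this together gives p.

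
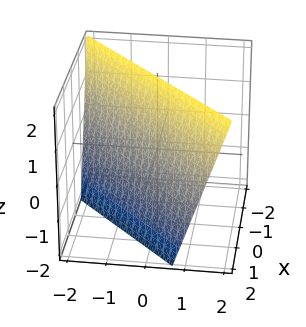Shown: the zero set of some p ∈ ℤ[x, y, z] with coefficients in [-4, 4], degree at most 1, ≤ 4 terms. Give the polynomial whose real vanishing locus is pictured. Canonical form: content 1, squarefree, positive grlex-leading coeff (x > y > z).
The degree is 1 — every cross-section is a straight line — this is a plane.
From the visible intercepts: it meets the z-axis at z = 2 (among the integer gridlines).
Assembling these constraints gives the stated polynomial.

3*x - 3*y + z - 2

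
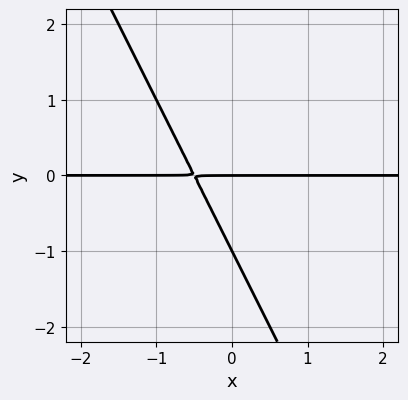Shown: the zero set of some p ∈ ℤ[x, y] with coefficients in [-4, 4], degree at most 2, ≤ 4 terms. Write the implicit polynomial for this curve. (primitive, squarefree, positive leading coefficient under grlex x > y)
2*x*y + y^2 + y

(a) Degree: the shape is more complex than any degree-1 curve, so deg p = 2.
(b) From the visible intercepts: every point of the x-axis in the box is on the curve; among the integer gridlines, it crosses the y-axis at y ∈ {-1, 0}.
(c) Assembling these constraints gives the stated polynomial.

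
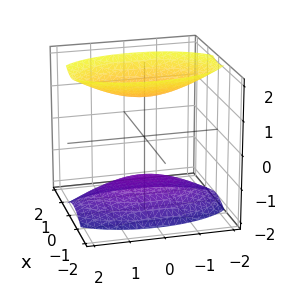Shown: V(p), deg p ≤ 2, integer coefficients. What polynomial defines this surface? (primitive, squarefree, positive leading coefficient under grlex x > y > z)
1. The picture has 2 separate pieces. They look like related sheets of one shape, so recover p as a whole.
2. The degree is 2 — two separate bowl-shaped sheets opening away from each other; a quadric.
3. Symmetries: the x ↦ −x reflection is a symmetry, so x appears only in even powers; it's symmetric under y → −y, forcing even powers of y; the z ↦ −z reflection is a symmetry, so z appears only in even powers.
4. Checking where it meets the axes: the surface avoids every integer y-axis point in the box; the surface avoids every integer x-axis point in the box.
5. Matching integer coefficients to the picture gives p.

3*x^2 + y^2 - 2*z^2 + 3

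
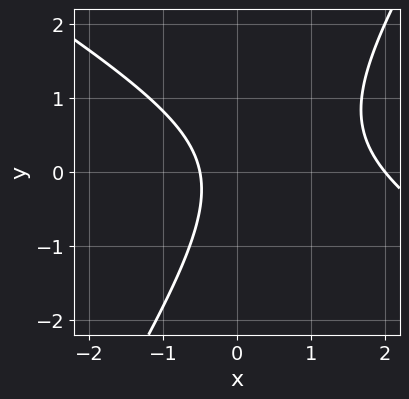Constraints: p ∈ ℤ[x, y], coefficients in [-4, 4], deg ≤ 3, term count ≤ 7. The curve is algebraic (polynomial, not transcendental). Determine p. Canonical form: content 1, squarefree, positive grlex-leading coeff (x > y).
2*x^2 + 2*x*y - 2*y^2 - 3*x - 2

Degree: the shape is more complex than any degree-1 curve, so deg p = 2.
From the visible intercepts: the curve avoids every integer y-axis point in the box; it meets the x-axis at x = 2 (among the integer gridlines).
Assembling these constraints gives the stated polynomial.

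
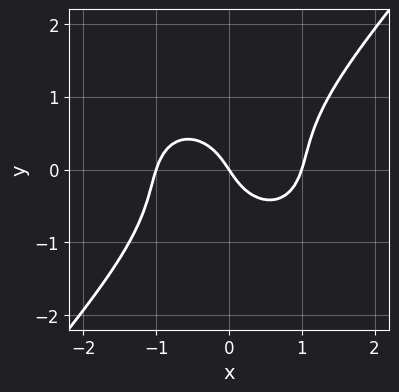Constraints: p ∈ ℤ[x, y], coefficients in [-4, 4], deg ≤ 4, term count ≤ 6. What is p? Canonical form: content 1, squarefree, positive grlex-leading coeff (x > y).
3*x^3 + x*y^2 - 3*y^3 - 3*x - 2*y

1. deg p = 3. No degree-2 curve has this shape.
2. Checking where it meets the axes: the x-axis gridline crossings are at x ∈ {-1, 0, 1}; one y-axis crossing is at y = 0.
3. Solving for integer coefficients yields p as stated.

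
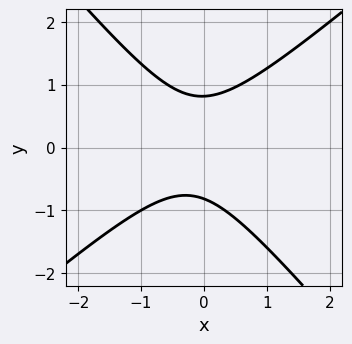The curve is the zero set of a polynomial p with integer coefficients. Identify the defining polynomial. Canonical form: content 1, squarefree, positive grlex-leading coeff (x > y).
First, degree: no degree-1 curve has this shape, so deg p = 2.
Then, reading off the gridlines: it misses every integer gridline on the x-axis.
Finally, solving for integer coefficients yields p as stated.

3*x^2 - x*y - 3*y^2 + x + 2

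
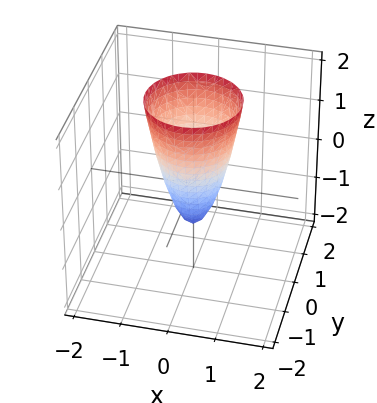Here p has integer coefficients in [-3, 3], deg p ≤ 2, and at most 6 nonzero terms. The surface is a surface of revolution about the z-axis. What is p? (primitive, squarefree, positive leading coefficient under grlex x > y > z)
3*x^2 + 3*y^2 - z - 1

(a) deg p = 2. No degree-1 surface has this shape.
(b) Symmetry: the surface is invariant under rotation about z: p = q(x² + y², z).
(c) Reading off the gridlines: one z-axis crossing is at z = -1; a circular section at z = 0 has radius between 0 and 1.
(d) Solving for integer coefficients yields p as stated.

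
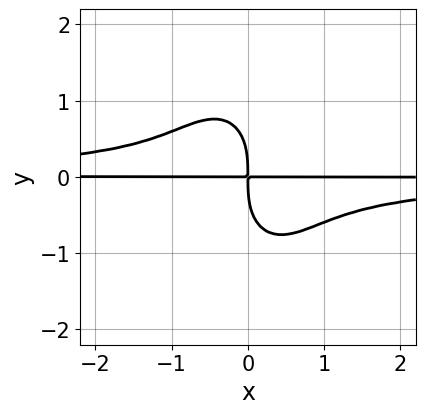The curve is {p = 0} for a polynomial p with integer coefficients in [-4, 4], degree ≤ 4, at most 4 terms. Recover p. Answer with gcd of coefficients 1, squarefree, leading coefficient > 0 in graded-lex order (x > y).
First, degree: a generic line meets the curve in up to 4 points, so deg p = 4.
Next, reading off the gridlines: every point of the x-axis in the box is on the curve.
Finally, together with the visible shape, these determine p as stated.

3*x^2*y^2 + y^4 + 2*x*y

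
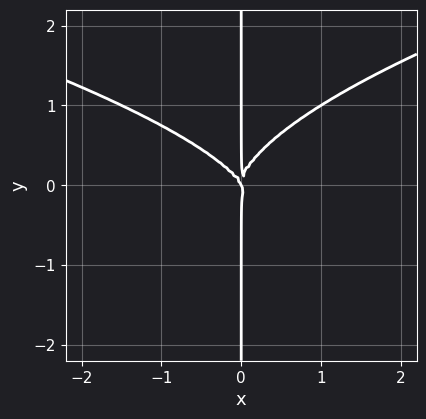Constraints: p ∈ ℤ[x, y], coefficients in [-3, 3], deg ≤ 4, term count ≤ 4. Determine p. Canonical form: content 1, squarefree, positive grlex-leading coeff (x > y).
1. The degree is 4 — a generic line meets the curve in up to 4 points.
2. Reading off the gridlines: every point of the y-axis in the box is on the curve; it meets the x-axis at x = 0 (among the integer gridlines).
3. Assembling these constraints gives the stated polynomial.

3*x*y^3 - 2*x^3 - x^2*y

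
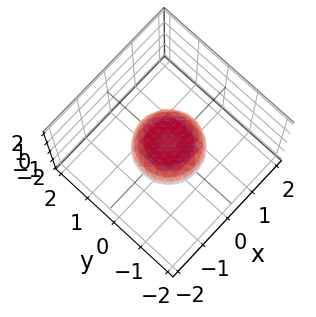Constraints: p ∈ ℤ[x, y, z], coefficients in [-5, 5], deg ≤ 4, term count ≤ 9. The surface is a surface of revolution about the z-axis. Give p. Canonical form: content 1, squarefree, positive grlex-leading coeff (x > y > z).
2*x^4 + 4*x^2*y^2 + 2*y^4 - x^2 - y^2 + 3*z^2 - 1

(a) deg p = 4. No degree-3 surface has this shape.
(b) Symmetries: every cross-section ⟂ z is a circle, so x, y appear only via x² + y².
(c) Checking where it meets the axes: the y-axis gridline crossings are at y ∈ {-1, 1}; the x-axis gridline crossings are at x ∈ {-1, 1}; a circular section at z = 0 has radius exactly 1.
(d) Assembling these constraints gives the stated polynomial.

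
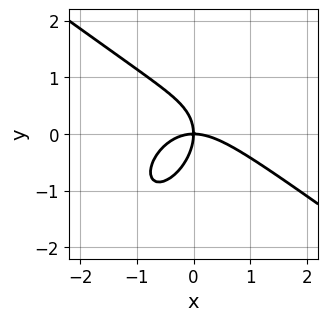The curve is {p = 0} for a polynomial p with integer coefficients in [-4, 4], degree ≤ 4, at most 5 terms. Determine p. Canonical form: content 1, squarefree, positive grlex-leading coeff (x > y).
2*x^3 + x^2*y - x*y^2 + 2*y^3 + 3*x*y

1. Degree: no degree-2 curve has this shape, so deg p = 3.
2. Reading off the gridlines: it meets the y-axis at y = 0 (among the integer gridlines); it meets the x-axis at x = 0 (among the integer gridlines).
3. Matching integer coefficients to the picture gives p.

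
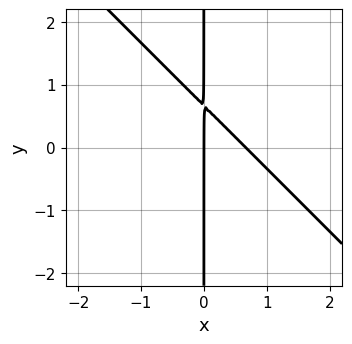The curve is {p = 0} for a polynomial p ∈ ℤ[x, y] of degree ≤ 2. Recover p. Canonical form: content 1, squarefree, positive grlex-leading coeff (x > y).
The degree is 2 — no degree-1 curve has this shape.
Against the integer gridlines: it crosses the x-axis at the gridline x = 0; every point of the y-axis in the box is on the curve.
These observations pin down the coefficients.

3*x^2 + 3*x*y - 2*x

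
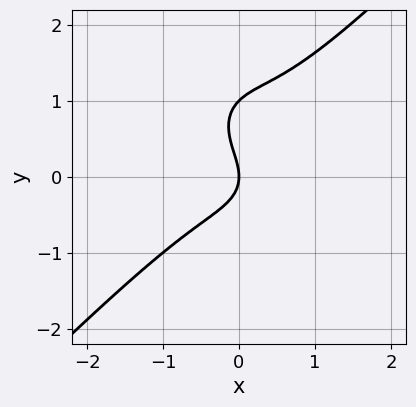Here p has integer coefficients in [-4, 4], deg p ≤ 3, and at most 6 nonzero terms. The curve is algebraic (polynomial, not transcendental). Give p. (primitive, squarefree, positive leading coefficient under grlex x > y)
deg p = 3. A generic line meets the curve in up to 3 points.
From the visible intercepts: it meets the x-axis at x = 0 (among the integer gridlines); the y-axis gridline crossings are at y ∈ {0, 1}.
Matching integer coefficients to the picture gives p.

3*x^3 - x^2*y - 2*y^3 + 2*y^2 + 2*x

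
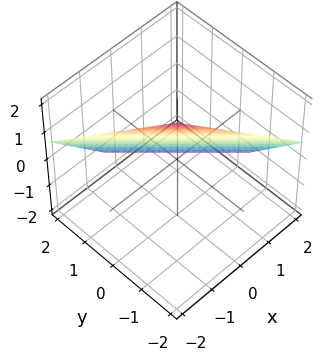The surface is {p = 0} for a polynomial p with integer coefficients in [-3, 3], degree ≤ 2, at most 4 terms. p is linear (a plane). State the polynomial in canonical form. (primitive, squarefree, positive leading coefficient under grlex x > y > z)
2*x + 2*y + 3*z - 2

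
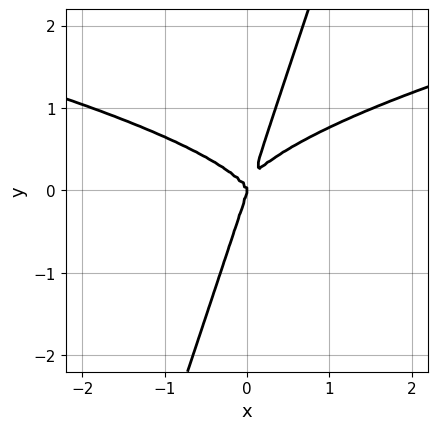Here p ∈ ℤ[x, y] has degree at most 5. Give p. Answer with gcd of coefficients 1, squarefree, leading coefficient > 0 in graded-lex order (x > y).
1. The degree is 4 — no degree-3 curve has this shape.
2. Observable constraints: one y-axis crossing is at y = 0; it meets the x-axis at x = 0 (among the integer gridlines).
3. Assembling these constraints gives the stated polynomial.

3*x*y^3 - y^4 - x^3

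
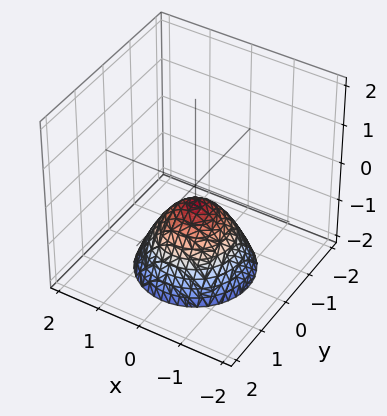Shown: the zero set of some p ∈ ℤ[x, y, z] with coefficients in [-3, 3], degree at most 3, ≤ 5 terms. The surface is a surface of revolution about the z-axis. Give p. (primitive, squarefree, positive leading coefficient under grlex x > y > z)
(a) The degree is 2 — the shape is more complex than any degree-1 surface.
(b) Symmetries: the z-axis is an axis of rotation, so x and y enter only as x² + y².
(c) Checking where it meets the axes: a circular section at z = -1 has radius between 0 and 1; it misses every integer gridline on the y-axis; it misses every integer gridline on the x-axis.
(d) Assembling these constraints gives the stated polynomial.

2*x^2 + 2*y^2 + 2*z + 1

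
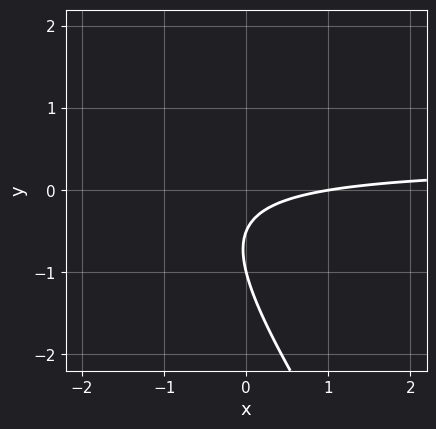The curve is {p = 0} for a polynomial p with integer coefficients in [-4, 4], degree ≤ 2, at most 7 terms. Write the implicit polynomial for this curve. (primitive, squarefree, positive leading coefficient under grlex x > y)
3*x*y + 2*y^2 - x + 3*y + 1

(a) Degree: a generic line meets the curve in up to 2 points, so deg p = 2.
(b) Reading off the gridlines: it crosses the y-axis at the gridline y = -1; one x-axis crossing is at x = 1.
(c) These observations pin down the coefficients.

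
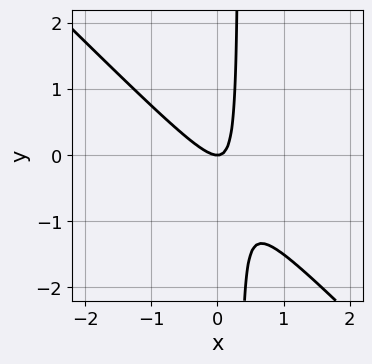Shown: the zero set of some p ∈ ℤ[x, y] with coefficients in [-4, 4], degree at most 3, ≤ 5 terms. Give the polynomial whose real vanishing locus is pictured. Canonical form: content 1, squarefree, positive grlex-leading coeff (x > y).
3*x^2 + 3*x*y - y

(a) The degree is 2 — a generic line meets the curve in up to 2 points.
(b) Reading off the gridlines: one y-axis crossing is at y = 0; one x-axis crossing is at x = 0.
(c) The integer polynomial consistent with all of this is the stated p.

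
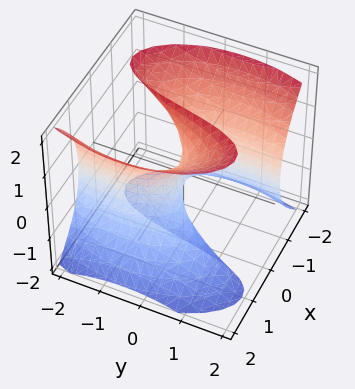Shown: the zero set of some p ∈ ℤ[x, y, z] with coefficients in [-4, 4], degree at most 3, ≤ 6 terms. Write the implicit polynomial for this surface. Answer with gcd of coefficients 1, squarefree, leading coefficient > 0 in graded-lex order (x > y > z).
2*x^3 + x*y^2 - 2*x*z^2 + 2*y

Degree: no degree-2 surface has this shape, so deg p = 3.
Against the integer gridlines: the visible z-axis segment lies entirely on the surface; it meets the y-axis at y = 0 (among the integer gridlines).
Assembling these constraints gives the stated polynomial.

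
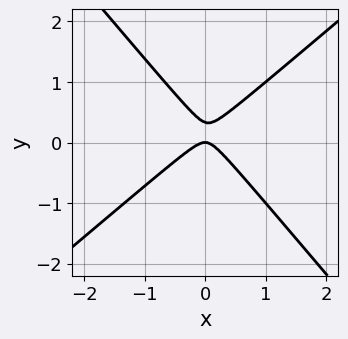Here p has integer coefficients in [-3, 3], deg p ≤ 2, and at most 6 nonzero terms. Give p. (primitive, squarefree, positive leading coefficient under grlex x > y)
3*x^2 - x*y - 3*y^2 + y

(a) The degree is 2 — a generic line meets the curve in up to 2 points.
(b) Against the integer gridlines: it crosses the x-axis at the gridline x = 0; one y-axis crossing is at y = 0.
(c) Fitting integer coefficients to these (and the overall shape) gives p.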